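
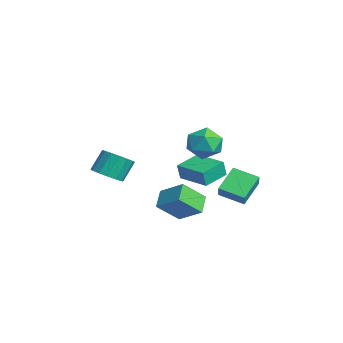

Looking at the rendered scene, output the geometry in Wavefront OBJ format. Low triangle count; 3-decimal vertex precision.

v -3.926 0.822 -2.296
v -3.879 0.606 -1.188
v -4.726 2.376 -1.961
v -4.68 2.16 -0.852
v -1.98 1.8 -2.188
v -1.934 1.584 -1.079
v -2.781 3.354 -1.852
v -2.734 3.138 -0.744
v -1.23 1.425 1.209
v -0.189 2.071 1.404
v -0.811 0.269 2.796
v 0.23 0.915 2.991
v -0.874 1.446 3.185
v -1.133 2.16 2.204
v 0.133 0.18 1.996
v -0.126 0.894 1.015
v 0.654 1.301 1.891
v 0.031 2.084 2.625
v -1.031 0.256 1.575
v -1.654 1.039 2.309
v -0.395 1.999 -2.204
v -1.393 3.26 -1.154
v 0.674 3.235 -2.672
v -0.323 4.496 -1.623
v 0.223 1.784 -1.357
v -0.774 3.045 -0.308
v 1.293 3.02 -1.826
v 0.295 4.281 -0.776
v 0.295 -0.388 -2.226
v 0.367 -1.789 -0.945
v 1.494 0.578 -1.236
v 1.566 -0.823 0.045
v 1.314 -0.957 -2.905
v 1.386 -2.358 -1.624
v 2.513 0.009 -1.915
v 2.585 -1.392 -0.634
v -1.662 -4.379 -0.232
v -1.055 -5.01 0.329
v -1.411 -4.192 1.633
v -2.018 -3.561 1.072
v -0.731 -4.612 0.168
v -1.086 -3.794 1.472
v -0.656 -4.151 -0.101
v -1.011 -3.333 1.204
v -0.851 -3.752 -0.404
v -1.206 -2.934 0.9
v -1.263 -3.52 -0.662
v -1.618 -2.702 0.642
v -1.782 -3.519 -0.804
v -2.137 -2.701 0.5
v -2.269 -3.748 -0.793
v -2.625 -2.93 0.511
v -2.594 -4.146 -0.632
v -2.949 -3.328 0.672
v -2.669 -4.607 -0.364
v -3.024 -3.789 0.941
v -2.474 -5.006 -0.06
v -2.829 -4.188 1.244
v -2.062 -5.238 0.198
v -2.417 -4.42 1.502
v -1.543 -5.239 0.34
v -1.898 -4.421 1.644
f 2 4 1
f 5 2 1
f 1 4 3
f 3 5 1
f 2 8 4
f 6 2 5
f 6 8 2
f 4 8 3
f 7 5 3
f 3 8 7
f 7 6 5
f 8 6 7
f 9 20 14
f 9 14 10
f 9 10 16
f 9 16 19
f 9 19 20
f 10 14 18
f 14 20 13
f 20 19 11
f 19 16 15
f 16 10 17
f 12 18 13
f 12 13 11
f 12 11 15
f 12 15 17
f 12 17 18
f 13 18 14
f 11 13 20
f 15 11 19
f 17 15 16
f 18 17 10
f 22 24 21
f 25 22 21
f 21 24 23
f 23 25 21
f 22 28 24
f 26 22 25
f 26 28 22
f 24 28 23
f 27 25 23
f 23 28 27
f 27 26 25
f 28 26 27
f 30 32 29
f 33 30 29
f 29 32 31
f 31 33 29
f 30 36 32
f 34 30 33
f 34 36 30
f 32 36 31
f 35 33 31
f 31 36 35
f 35 34 33
f 36 34 35
f 38 37 41
f 38 41 39
f 39 41 42
f 39 42 40
f 41 37 43
f 41 43 42
f 42 43 44
f 42 44 40
f 43 37 45
f 43 45 44
f 44 45 46
f 44 46 40
f 45 37 47
f 45 47 46
f 46 47 48
f 46 48 40
f 47 37 49
f 47 49 48
f 48 49 50
f 48 50 40
f 49 37 51
f 49 51 50
f 50 51 52
f 50 52 40
f 51 37 53
f 51 53 52
f 52 53 54
f 52 54 40
f 53 37 55
f 53 55 54
f 54 55 56
f 54 56 40
f 55 37 57
f 55 57 56
f 56 57 58
f 56 58 40
f 57 37 59
f 57 59 58
f 58 59 60
f 58 60 40
f 59 37 61
f 59 61 60
f 60 61 62
f 60 62 40
f 61 37 38
f 61 38 62
f 62 38 39
f 62 39 40



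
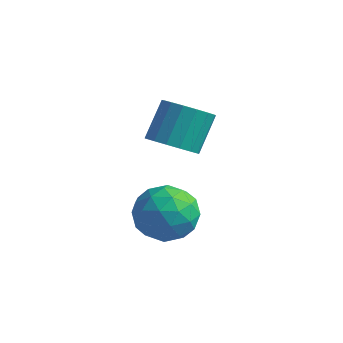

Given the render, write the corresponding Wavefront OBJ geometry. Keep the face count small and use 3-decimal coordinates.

v 1.609 1.716 2.663
v 2.003 1.121 1.82
v 0.037 0.879 2.52
v 0.431 0.284 1.677
v 0.816 0.116 2.699
v 1.787 0.634 2.787
v 0.253 1.366 1.553
v 1.224 1.884 1.641
v 1.165 0.905 1.134
v 1.512 0.132 1.843
v 0.528 1.868 2.497
v 0.875 1.095 3.206
v 1.943 1.493 2.254
v 0.097 0.507 2.086
v 0.322 0.409 2.686
v 0.554 0.059 2.191
v 1.817 1.206 2.822
v 2.048 0.856 2.327
v 1.351 0.265 2.843
v -0.008 1.144 2.013
v 0.223 0.794 1.518
v 1.486 1.941 2.149
v 1.718 1.591 1.654
v 0.689 1.735 1.497
v 1.683 1.015 1.356
v 0.759 0.523 1.272
v 0.654 1.159 1.199
v 1.225 1.464 1.251
v 1.887 0.561 1.772
v 0.964 0.069 1.688
v 1.189 -0.029 2.288
v 1.76 0.275 2.34
v 1.395 0.434 1.369
v 1.076 1.931 2.652
v 0.153 1.439 2.568
v 0.28 1.725 2
v 0.851 2.029 2.052
v 1.281 1.477 3.068
v 0.357 0.985 2.984
v 0.815 0.536 3.089
v 1.386 0.841 3.141
v 0.645 1.566 2.971
v -0.659 3.434 3.222
v 0.005 2.963 3.63
v -0.078 3.936 4.886
v -0.741 4.406 4.478
v 0.217 3.27 3.406
v 0.135 4.243 4.662
v 0.229 3.615 3.14
v 0.147 4.587 4.396
v 0.038 3.918 2.893
v -0.045 4.89 4.148
v -0.313 4.11 2.721
v -0.396 5.083 3.976
v -0.744 4.147 2.664
v -0.826 5.12 3.919
v -1.154 4.021 2.735
v -1.237 4.994 3.99
v -1.452 3.76 2.917
v -1.534 4.733 4.173
v -1.567 3.425 3.17
v -1.65 4.397 4.425
v -1.475 3.091 3.434
v -1.557 4.064 4.69
v -1.195 2.836 3.65
v -1.278 3.809 4.905
v -0.793 2.718 3.768
v -0.875 3.69 5.023
v -0.36 2.764 3.761
v -0.442 3.736 5.016
f 1 38 17
f 38 12 41
f 17 41 6
f 38 41 17
f 1 17 13
f 17 6 18
f 13 18 2
f 17 18 13
f 1 13 22
f 13 2 23
f 22 23 8
f 13 23 22
f 1 22 34
f 22 8 37
f 34 37 11
f 22 37 34
f 1 34 38
f 34 11 42
f 38 42 12
f 34 42 38
f 2 18 29
f 18 6 32
f 29 32 10
f 18 32 29
f 6 41 19
f 41 12 40
f 19 40 5
f 41 40 19
f 12 42 39
f 42 11 35
f 39 35 3
f 42 35 39
f 11 37 36
f 37 8 24
f 36 24 7
f 37 24 36
f 8 23 28
f 23 2 25
f 28 25 9
f 23 25 28
f 4 30 16
f 30 10 31
f 16 31 5
f 30 31 16
f 4 16 14
f 16 5 15
f 14 15 3
f 16 15 14
f 4 14 21
f 14 3 20
f 21 20 7
f 14 20 21
f 4 21 26
f 21 7 27
f 26 27 9
f 21 27 26
f 4 26 30
f 26 9 33
f 30 33 10
f 26 33 30
f 5 31 19
f 31 10 32
f 19 32 6
f 31 32 19
f 3 15 39
f 15 5 40
f 39 40 12
f 15 40 39
f 7 20 36
f 20 3 35
f 36 35 11
f 20 35 36
f 9 27 28
f 27 7 24
f 28 24 8
f 27 24 28
f 10 33 29
f 33 9 25
f 29 25 2
f 33 25 29
f 44 43 47
f 44 47 45
f 45 47 48
f 45 48 46
f 47 43 49
f 47 49 48
f 48 49 50
f 48 50 46
f 49 43 51
f 49 51 50
f 50 51 52
f 50 52 46
f 51 43 53
f 51 53 52
f 52 53 54
f 52 54 46
f 53 43 55
f 53 55 54
f 54 55 56
f 54 56 46
f 55 43 57
f 55 57 56
f 56 57 58
f 56 58 46
f 57 43 59
f 57 59 58
f 58 59 60
f 58 60 46
f 59 43 61
f 59 61 60
f 60 61 62
f 60 62 46
f 61 43 63
f 61 63 62
f 62 63 64
f 62 64 46
f 63 43 65
f 63 65 64
f 64 65 66
f 64 66 46
f 65 43 67
f 65 67 66
f 66 67 68
f 66 68 46
f 67 43 69
f 67 69 68
f 68 69 70
f 68 70 46
f 69 43 44
f 69 44 70
f 70 44 45
f 70 45 46



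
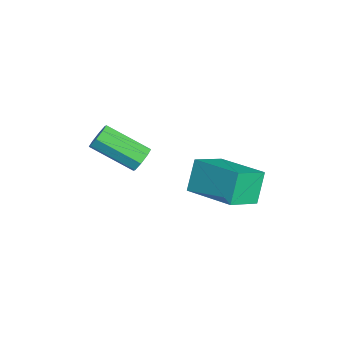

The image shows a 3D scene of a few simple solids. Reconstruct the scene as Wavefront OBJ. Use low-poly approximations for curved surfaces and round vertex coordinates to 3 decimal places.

v -0.273 0.901 -0.81
v 0.263 0.815 -0.554
v -0.451 -0.787 0.405
v -0.987 -0.701 0.15
v -0.009 1.087 -0.303
v -0.724 -0.516 0.656
v -0.436 1.25 -0.349
v -1.151 -0.353 0.61
v -0.767 1.209 -0.665
v -1.482 -0.394 0.294
v -0.809 0.987 -1.065
v -1.523 -0.615 -0.106
v -0.536 0.716 -1.316
v -1.251 -0.887 -0.357
v -0.109 0.553 -1.27
v -0.824 -1.05 -0.311
v 0.222 0.594 -0.954
v -0.493 -1.009 0.005
v 1.072 3.706 0.158
v 1.869 2.626 0.892
v 2.581 5.084 0.548
v 3.378 4.004 1.282
v 1.702 3.356 -1.042
v 2.499 2.276 -0.308
v 3.211 4.734 -0.652
v 4.008 3.654 0.082
f 2 1 5
f 2 5 3
f 3 5 6
f 3 6 4
f 5 1 7
f 5 7 6
f 6 7 8
f 6 8 4
f 7 1 9
f 7 9 8
f 8 9 10
f 8 10 4
f 9 1 11
f 9 11 10
f 10 11 12
f 10 12 4
f 11 1 13
f 11 13 12
f 12 13 14
f 12 14 4
f 13 1 15
f 13 15 14
f 14 15 16
f 14 16 4
f 15 1 17
f 15 17 16
f 16 17 18
f 16 18 4
f 17 1 2
f 17 2 18
f 18 2 3
f 18 3 4
f 20 22 19
f 23 20 19
f 19 22 21
f 21 23 19
f 20 26 22
f 24 20 23
f 24 26 20
f 22 26 21
f 25 23 21
f 21 26 25
f 25 24 23
f 26 24 25



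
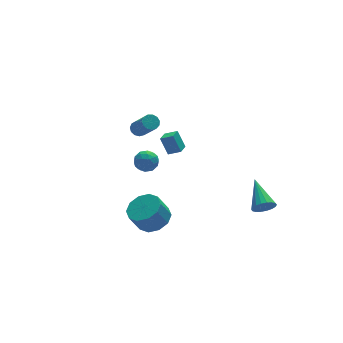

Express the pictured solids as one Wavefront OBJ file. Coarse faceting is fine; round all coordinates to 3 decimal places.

v 0.828 1.277 -2.039
v 0.569 1.824 -0.968
v 0.203 1.715 -2.413
v -0.056 2.261 -1.342
v 1.356 1.879 -2.218
v 1.097 2.425 -1.147
v 0.731 2.316 -2.592
v 0.472 2.863 -1.521
v -0.778 3.139 -3.981
v -0.161 2.665 -3.852
v -1.399 2.595 -3.008
v -0.782 2.121 -2.879
v -0.724 2.894 -2.73
v -0.34 3.229 -3.332
v -1.22 2.031 -3.528
v -0.836 2.366 -4.13
v -0.434 1.98 -3.572
v -0.127 2.513 -3.079
v -1.433 2.747 -3.781
v -1.126 3.28 -3.288
v -0.415 2.949 -4.002
v -1.145 2.311 -2.858
v -1.111 2.764 -2.77
v -0.748 2.486 -2.695
v -0.52 3.281 -3.696
v -0.158 3.003 -3.62
v -0.488 3.137 -2.961
v -1.402 2.257 -3.24
v -1.04 1.979 -3.164
v -0.812 2.774 -4.165
v -0.449 2.496 -4.09
v -1.072 2.123 -3.899
v -0.213 2.268 -3.762
v -0.578 1.949 -3.19
v -0.835 1.896 -3.572
v -0.61 2.093 -3.925
v -0.033 2.582 -3.472
v -0.398 2.262 -2.9
v -0.363 2.716 -2.812
v -0.138 2.914 -3.166
v -0.193 2.179 -3.308
v -1.162 2.998 -3.96
v -1.527 2.678 -3.388
v -1.422 2.346 -3.694
v -1.197 2.544 -4.048
v -0.982 3.311 -3.67
v -1.347 2.992 -3.098
v -0.95 3.167 -2.935
v -0.725 3.364 -3.288
v -1.367 3.081 -3.552
v -2.656 -3.125 -3.269
v -1.736 -2.948 -2.796
v -2.363 -2.938 -1.578
v -3.284 -3.115 -2.051
v -2.002 -2.374 -2.938
v -2.629 -2.363 -1.72
v -2.518 -2.086 -3.207
v -3.145 -2.076 -1.989
v -3.087 -2.196 -3.499
v -3.714 -2.185 -2.281
v -3.492 -2.66 -3.703
v -4.119 -2.65 -2.485
v -3.577 -3.302 -3.742
v -4.204 -3.292 -2.524
v -3.311 -3.877 -3.6
v -3.938 -3.866 -2.382
v -2.795 -4.164 -3.331
v -3.422 -4.154 -2.113
v -2.226 -4.055 -3.039
v -2.853 -4.044 -1.821
v -1.821 -3.59 -2.835
v -2.448 -3.58 -1.617
v -0.591 4.224 -1.744
v -0.047 4.227 -1.828
v 0.194 2.92 -0.32
v -0.349 2.916 -0.236
v -0.106 4.453 -1.623
v 0.136 3.146 -0.115
v -0.318 4.605 -1.457
v -0.076 3.298 0.051
v -0.617 4.637 -1.382
v -0.375 3.33 0.126
v -0.908 4.537 -1.422
v -0.666 3.23 0.086
v -1.098 4.338 -1.564
v -0.856 3.031 -0.056
v -1.127 4.102 -1.763
v -0.885 2.795 -0.255
v -0.986 3.905 -1.956
v -0.744 2.598 -0.449
v -0.719 3.809 -2.082
v -0.478 2.502 -0.574
v -0.412 3.845 -2.101
v -0.17 2.538 -0.593
v -0.161 4.001 -2.006
v 0.08 2.694 -0.498
v 3.361 -4.539 -3.204
v 3.682 -4.855 -2.629
v 3.639 -2.681 -2.336
v 3.931 -4.799 -2.829
v 4.068 -4.692 -3.104
v 4.065 -4.554 -3.398
v 3.922 -4.413 -3.654
v 3.668 -4.298 -3.82
v 3.353 -4.23 -3.865
v 3.04 -4.223 -3.778
v 2.791 -4.28 -3.578
v 2.654 -4.387 -3.304
v 2.658 -4.525 -3.009
v 2.8 -4.666 -2.754
v 3.054 -4.781 -2.587
v 3.369 -4.849 -2.543
f 2 4 1
f 5 2 1
f 1 4 3
f 3 5 1
f 2 8 4
f 6 2 5
f 6 8 2
f 4 8 3
f 7 5 3
f 3 8 7
f 7 6 5
f 8 6 7
f 9 46 25
f 46 20 49
f 25 49 14
f 46 49 25
f 9 25 21
f 25 14 26
f 21 26 10
f 25 26 21
f 9 21 30
f 21 10 31
f 30 31 16
f 21 31 30
f 9 30 42
f 30 16 45
f 42 45 19
f 30 45 42
f 9 42 46
f 42 19 50
f 46 50 20
f 42 50 46
f 10 26 37
f 26 14 40
f 37 40 18
f 26 40 37
f 14 49 27
f 49 20 48
f 27 48 13
f 49 48 27
f 20 50 47
f 50 19 43
f 47 43 11
f 50 43 47
f 19 45 44
f 45 16 32
f 44 32 15
f 45 32 44
f 16 31 36
f 31 10 33
f 36 33 17
f 31 33 36
f 12 38 24
f 38 18 39
f 24 39 13
f 38 39 24
f 12 24 22
f 24 13 23
f 22 23 11
f 24 23 22
f 12 22 29
f 22 11 28
f 29 28 15
f 22 28 29
f 12 29 34
f 29 15 35
f 34 35 17
f 29 35 34
f 12 34 38
f 34 17 41
f 38 41 18
f 34 41 38
f 13 39 27
f 39 18 40
f 27 40 14
f 39 40 27
f 11 23 47
f 23 13 48
f 47 48 20
f 23 48 47
f 15 28 44
f 28 11 43
f 44 43 19
f 28 43 44
f 17 35 36
f 35 15 32
f 36 32 16
f 35 32 36
f 18 41 37
f 41 17 33
f 37 33 10
f 41 33 37
f 52 51 55
f 52 55 53
f 53 55 56
f 53 56 54
f 55 51 57
f 55 57 56
f 56 57 58
f 56 58 54
f 57 51 59
f 57 59 58
f 58 59 60
f 58 60 54
f 59 51 61
f 59 61 60
f 60 61 62
f 60 62 54
f 61 51 63
f 61 63 62
f 62 63 64
f 62 64 54
f 63 51 65
f 63 65 64
f 64 65 66
f 64 66 54
f 65 51 67
f 65 67 66
f 66 67 68
f 66 68 54
f 67 51 69
f 67 69 68
f 68 69 70
f 68 70 54
f 69 51 71
f 69 71 70
f 70 71 72
f 70 72 54
f 71 51 52
f 71 52 72
f 72 52 53
f 72 53 54
f 74 73 77
f 74 77 75
f 75 77 78
f 75 78 76
f 77 73 79
f 77 79 78
f 78 79 80
f 78 80 76
f 79 73 81
f 79 81 80
f 80 81 82
f 80 82 76
f 81 73 83
f 81 83 82
f 82 83 84
f 82 84 76
f 83 73 85
f 83 85 84
f 84 85 86
f 84 86 76
f 85 73 87
f 85 87 86
f 86 87 88
f 86 88 76
f 87 73 89
f 87 89 88
f 88 89 90
f 88 90 76
f 89 73 91
f 89 91 90
f 90 91 92
f 90 92 76
f 91 73 93
f 91 93 92
f 92 93 94
f 92 94 76
f 93 73 95
f 93 95 94
f 94 95 96
f 94 96 76
f 95 73 74
f 95 74 96
f 96 74 75
f 96 75 76
f 98 97 100
f 98 100 99
f 100 97 101
f 100 101 99
f 101 97 102
f 101 102 99
f 102 97 103
f 102 103 99
f 103 97 104
f 103 104 99
f 104 97 105
f 104 105 99
f 105 97 106
f 105 106 99
f 106 97 107
f 106 107 99
f 107 97 108
f 107 108 99
f 108 97 109
f 108 109 99
f 109 97 110
f 109 110 99
f 110 97 111
f 110 111 99
f 111 97 112
f 111 112 99
f 112 97 98
f 112 98 99



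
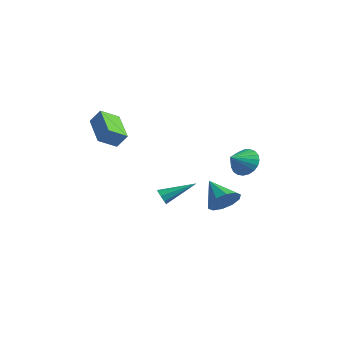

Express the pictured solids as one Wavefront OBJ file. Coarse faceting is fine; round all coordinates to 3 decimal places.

v 1.271 3.782 -2.754
v 1.89 4.078 -1.96
v -0.271 3.978 -1.626
v 1.717 4.61 -2.289
v 1.374 4.826 -2.795
v 0.991 4.642 -3.286
v 0.715 4.13 -3.574
v 0.651 3.485 -3.548
v 0.824 2.953 -3.219
v 1.168 2.737 -2.712
v 1.55 2.921 -2.221
v 1.826 3.433 -1.934
v 3.105 3.647 0.809
v 3.734 4.045 1.446
v 3.175 2.473 1.471
v 3.375 4.122 1.622
v 2.969 4.118 1.658
v 2.586 4.032 1.547
v 2.294 3.879 1.308
v 2.141 3.687 0.983
v 2.155 3.488 0.628
v 2.333 3.316 0.304
v 2.644 3.201 0.067
v 3.036 3.164 -0.041
v 3.439 3.21 -0.002
v 3.784 3.332 0.177
v 4.012 3.508 0.465
v 4.083 3.708 0.813
v 3.984 3.898 1.16
v -1.579 -3.429 4.212
v -1.064 -3.099 5.028
v -1.326 -2.349 3.615
v -0.81 -2.018 4.431
v 0.25 -4.302 3.409
v 0.766 -3.971 4.225
v 0.504 -3.221 2.812
v 1.019 -2.891 3.628
v -0.003 0.272 -1.92
v 0.346 0.308 -2.357
v 0.983 1.948 -1
v -0.008 0.544 -2.409
v -0.358 0.621 -2.175
v -0.5 0.494 -1.791
v -0.351 0.237 -1.482
v 0.003 0 -1.43
v 0.353 -0.077 -1.665
v 0.495 0.05 -2.048
f 2 1 4
f 2 4 3
f 4 1 5
f 4 5 3
f 5 1 6
f 5 6 3
f 6 1 7
f 6 7 3
f 7 1 8
f 7 8 3
f 8 1 9
f 8 9 3
f 9 1 10
f 9 10 3
f 10 1 11
f 10 11 3
f 11 1 12
f 11 12 3
f 12 1 2
f 12 2 3
f 14 13 16
f 14 16 15
f 16 13 17
f 16 17 15
f 17 13 18
f 17 18 15
f 18 13 19
f 18 19 15
f 19 13 20
f 19 20 15
f 20 13 21
f 20 21 15
f 21 13 22
f 21 22 15
f 22 13 23
f 22 23 15
f 23 13 24
f 23 24 15
f 24 13 25
f 24 25 15
f 25 13 26
f 25 26 15
f 26 13 27
f 26 27 15
f 27 13 28
f 27 28 15
f 28 13 29
f 28 29 15
f 29 13 14
f 29 14 15
f 31 33 30
f 34 31 30
f 30 33 32
f 32 34 30
f 31 37 33
f 35 31 34
f 35 37 31
f 33 37 32
f 36 34 32
f 32 37 36
f 36 35 34
f 37 35 36
f 39 38 41
f 39 41 40
f 41 38 42
f 41 42 40
f 42 38 43
f 42 43 40
f 43 38 44
f 43 44 40
f 44 38 45
f 44 45 40
f 45 38 46
f 45 46 40
f 46 38 47
f 46 47 40
f 47 38 39
f 47 39 40



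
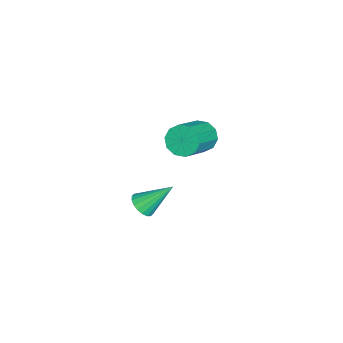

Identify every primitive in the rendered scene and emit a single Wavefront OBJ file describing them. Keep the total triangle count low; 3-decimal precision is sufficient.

v -2.899 3.291 -2.687
v -2.427 3.545 -3.36
v -0.809 3.062 -2.405
v -1.281 2.809 -1.733
v -2.492 3.963 -3.038
v -0.874 3.48 -2.084
v -2.713 4.124 -2.582
v -1.094 3.642 -1.628
v -3.005 3.967 -2.166
v -1.386 3.485 -1.212
v -3.256 3.552 -1.95
v -1.638 3.07 -0.995
v -3.371 3.038 -2.015
v -1.753 2.555 -1.06
v -3.306 2.62 -2.336
v -1.688 2.137 -1.382
v -3.086 2.458 -2.792
v -1.467 1.976 -1.838
v -2.794 2.615 -3.208
v -1.175 2.133 -2.254
v -2.542 3.03 -3.425
v -0.924 2.548 -2.47
v 3.264 2.135 -2.315
v 3.736 1.876 -1.933
v 2.956 3.385 -1.085
v 3.883 2.072 -2.095
v 3.908 2.28 -2.3
v 3.805 2.46 -2.509
v 3.595 2.576 -2.679
v 3.32 2.604 -2.777
v 3.033 2.539 -2.783
v 2.793 2.395 -2.697
v 2.645 2.199 -2.535
v 2.621 1.991 -2.33
v 2.723 1.811 -2.121
v 2.933 1.695 -1.951
v 3.209 1.667 -1.853
v 3.495 1.732 -1.847
f 2 1 5
f 2 5 3
f 3 5 6
f 3 6 4
f 5 1 7
f 5 7 6
f 6 7 8
f 6 8 4
f 7 1 9
f 7 9 8
f 8 9 10
f 8 10 4
f 9 1 11
f 9 11 10
f 10 11 12
f 10 12 4
f 11 1 13
f 11 13 12
f 12 13 14
f 12 14 4
f 13 1 15
f 13 15 14
f 14 15 16
f 14 16 4
f 15 1 17
f 15 17 16
f 16 17 18
f 16 18 4
f 17 1 19
f 17 19 18
f 18 19 20
f 18 20 4
f 19 1 21
f 19 21 20
f 20 21 22
f 20 22 4
f 21 1 2
f 21 2 22
f 22 2 3
f 22 3 4
f 24 23 26
f 24 26 25
f 26 23 27
f 26 27 25
f 27 23 28
f 27 28 25
f 28 23 29
f 28 29 25
f 29 23 30
f 29 30 25
f 30 23 31
f 30 31 25
f 31 23 32
f 31 32 25
f 32 23 33
f 32 33 25
f 33 23 34
f 33 34 25
f 34 23 35
f 34 35 25
f 35 23 36
f 35 36 25
f 36 23 37
f 36 37 25
f 37 23 38
f 37 38 25
f 38 23 24
f 38 24 25



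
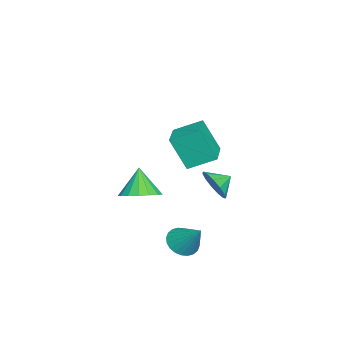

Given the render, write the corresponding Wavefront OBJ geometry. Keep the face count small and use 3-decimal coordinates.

v 1.052 1.147 1.885
v 0.933 0.269 3.645
v 0.813 2.542 2.564
v 0.694 1.664 4.324
v 2.926 1.356 2.116
v 2.807 0.478 3.876
v 2.687 2.751 2.795
v 2.568 1.873 4.555
v -3.395 1.459 -2.221
v -2.685 1.554 -1.467
v -3.965 2.221 -1.779
v -2.523 1.922 -1.893
v -2.638 2.143 -2.424
v -2.993 2.147 -2.89
v -3.476 1.932 -3.143
v -3.933 1.567 -3.104
v -4.219 1.168 -2.784
v -4.243 0.861 -2.286
v -3.998 0.744 -1.767
v -3.561 0.854 -1.392
v -3.072 1.156 -1.28
v 2.629 1.106 -3.014
v 3.376 1.182 -3.509
v 3.391 2.134 -1.706
v 3.192 1.46 -3.62
v 2.922 1.684 -3.639
v 2.608 1.82 -3.562
v 2.296 1.847 -3.402
v 2.035 1.762 -3.183
v 1.865 1.576 -2.938
v 1.811 1.32 -2.705
v 1.881 1.03 -2.519
v 2.065 0.753 -2.408
v 2.335 0.529 -2.389
v 2.65 0.393 -2.466
v 2.961 0.365 -2.626
v 3.222 0.451 -2.845
v 3.392 0.636 -3.09
v 3.446 0.893 -3.323
v 0.609 -1.432 -1.167
v 1.581 -1.294 -0.672
v -0.129 -1.668 0.347
v 1.381 -0.808 -0.694
v 1.004 -0.465 -0.824
v 0.536 -0.343 -1.033
v 0.085 -0.471 -1.273
v -0.246 -0.819 -1.488
v -0.381 -1.308 -1.63
v -0.29 -1.825 -1.665
v 0.008 -2.252 -1.587
v 0.443 -2.492 -1.412
v 0.916 -2.489 -1.181
v 1.319 -2.243 -0.947
v 1.559 -1.812 -0.763
f 2 4 1
f 5 2 1
f 1 4 3
f 3 5 1
f 2 8 4
f 6 2 5
f 6 8 2
f 4 8 3
f 7 5 3
f 3 8 7
f 7 6 5
f 8 6 7
f 10 9 12
f 10 12 11
f 12 9 13
f 12 13 11
f 13 9 14
f 13 14 11
f 14 9 15
f 14 15 11
f 15 9 16
f 15 16 11
f 16 9 17
f 16 17 11
f 17 9 18
f 17 18 11
f 18 9 19
f 18 19 11
f 19 9 20
f 19 20 11
f 20 9 21
f 20 21 11
f 21 9 10
f 21 10 11
f 23 22 25
f 23 25 24
f 25 22 26
f 25 26 24
f 26 22 27
f 26 27 24
f 27 22 28
f 27 28 24
f 28 22 29
f 28 29 24
f 29 22 30
f 29 30 24
f 30 22 31
f 30 31 24
f 31 22 32
f 31 32 24
f 32 22 33
f 32 33 24
f 33 22 34
f 33 34 24
f 34 22 35
f 34 35 24
f 35 22 36
f 35 36 24
f 36 22 37
f 36 37 24
f 37 22 38
f 37 38 24
f 38 22 39
f 38 39 24
f 39 22 23
f 39 23 24
f 41 40 43
f 41 43 42
f 43 40 44
f 43 44 42
f 44 40 45
f 44 45 42
f 45 40 46
f 45 46 42
f 46 40 47
f 46 47 42
f 47 40 48
f 47 48 42
f 48 40 49
f 48 49 42
f 49 40 50
f 49 50 42
f 50 40 51
f 50 51 42
f 51 40 52
f 51 52 42
f 52 40 53
f 52 53 42
f 53 40 54
f 53 54 42
f 54 40 41
f 54 41 42



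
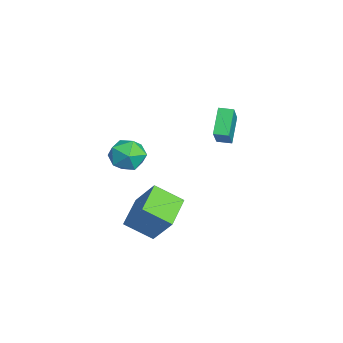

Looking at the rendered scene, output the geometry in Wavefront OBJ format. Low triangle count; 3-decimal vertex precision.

v -4.882 2.191 1.926
v -3.414 1.85 3.374
v -4.667 2.961 1.889
v -3.199 2.62 3.337
v -3.761 1.82 0.703
v -2.293 1.479 2.151
v -3.546 2.59 0.666
v -2.078 2.249 2.114
v 2.809 -2.156 3.933
v 3.188 -2.759 3.174
v 1.672 -3.341 4.306
v 2.051 -3.944 3.547
v 2.619 -3.763 4.401
v 3.322 -3.03 4.17
v 1.538 -3.07 3.31
v 2.241 -2.337 3.079
v 2.403 -3.324 2.789
v 3.071 -3.752 3.463
v 1.789 -2.348 4.017
v 2.457 -2.776 4.691
v 1.116 -1.769 -3.106
v 0.813 -3.204 -2.151
v -0.645 -1.04 -2.571
v -0.949 -2.475 -1.616
v 1.949 -0.905 -1.544
v 1.645 -2.34 -0.589
v 0.187 -0.176 -1.009
v -0.116 -1.611 -0.054
f 2 4 1
f 5 2 1
f 1 4 3
f 3 5 1
f 2 8 4
f 6 2 5
f 6 8 2
f 4 8 3
f 7 5 3
f 3 8 7
f 7 6 5
f 8 6 7
f 9 20 14
f 9 14 10
f 9 10 16
f 9 16 19
f 9 19 20
f 10 14 18
f 14 20 13
f 20 19 11
f 19 16 15
f 16 10 17
f 12 18 13
f 12 13 11
f 12 11 15
f 12 15 17
f 12 17 18
f 13 18 14
f 11 13 20
f 15 11 19
f 17 15 16
f 18 17 10
f 22 24 21
f 25 22 21
f 21 24 23
f 23 25 21
f 22 28 24
f 26 22 25
f 26 28 22
f 24 28 23
f 27 25 23
f 23 28 27
f 27 26 25
f 28 26 27



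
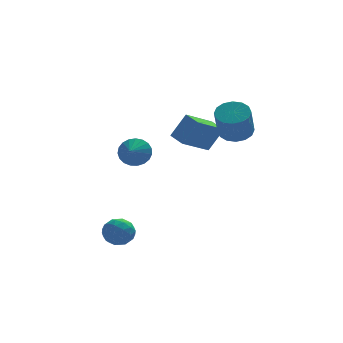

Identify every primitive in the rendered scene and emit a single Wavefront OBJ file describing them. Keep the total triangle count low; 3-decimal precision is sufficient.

v -1.008 1.678 0.809
v -0.327 1.667 1.382
v -1.412 0.742 1.271
v -0.579 1.866 1.566
v -0.905 2.033 1.619
v -1.249 2.139 1.532
v -1.551 2.165 1.32
v -1.759 2.106 1.02
v -1.838 1.974 0.683
v -1.773 1.791 0.368
v -1.576 1.588 0.13
v -1.28 1.401 0.008
v -0.938 1.262 0.026
v -0.607 1.195 0.178
v -0.346 1.211 0.44
v -0.2 1.308 0.766
v -0.193 1.47 1.099
v 1.501 2.236 1.021
v 2.312 2.278 2.423
v 1.065 3.221 1.244
v 1.875 3.263 2.646
v 3.025 3.117 0.114
v 3.835 3.159 1.516
v 2.588 4.102 0.337
v 3.399 4.144 1.739
v -2.524 -0.204 -3.178
v -1.929 -0.19 -3.845
v -2.531 -1.65 -3.215
v -1.936 -1.636 -3.882
v -1.692 -1.381 -3.06
v -1.689 -0.488 -3.038
v -2.771 -1.352 -4.022
v -2.768 -0.459 -4
v -2.082 -0.899 -4.367
v -1.415 -0.917 -3.772
v -3.045 -0.923 -3.288
v -2.378 -0.941 -2.693
v -2.226 -0.07 -3.508
v -2.234 -1.77 -3.552
v -2.091 -1.62 -3.069
v -1.741 -1.612 -3.461
v -2.085 -0.245 -3.034
v -1.735 -0.237 -3.426
v -1.596 -0.937 -2.964
v -2.725 -1.603 -3.634
v -2.375 -1.595 -4.026
v -2.719 -0.228 -3.599
v -2.369 -0.22 -3.991
v -2.864 -0.903 -4.096
v -1.966 -0.479 -4.207
v -1.97 -1.329 -4.229
v -2.461 -1.162 -4.311
v -2.459 -0.637 -4.298
v -1.574 -0.489 -3.857
v -1.578 -1.339 -3.879
v -1.435 -1.19 -3.396
v -1.433 -0.664 -3.383
v -1.664 -0.906 -4.164
v -2.882 -0.501 -3.181
v -2.886 -1.351 -3.203
v -3.027 -1.176 -3.677
v -3.025 -0.65 -3.664
v -2.49 -0.511 -2.831
v -2.494 -1.361 -2.853
v -2.001 -1.203 -2.762
v -1.999 -0.678 -2.749
v -2.796 -0.934 -2.896
v 4.145 1.656 1.976
v 4.838 1.059 1.809
v 4.468 0.186 3.398
v 3.775 0.784 3.564
v 5.041 1.42 2.055
v 4.671 0.547 3.643
v 5.004 1.845 2.279
v 4.634 0.972 3.868
v 4.736 2.218 2.422
v 4.366 1.345 4.011
v 4.311 2.442 2.446
v 3.94 1.569 4.034
v 3.84 2.455 2.343
v 3.47 1.582 3.932
v 3.452 2.254 2.142
v 3.082 1.381 3.731
v 3.249 1.893 1.897
v 2.879 1.02 3.485
v 3.286 1.468 1.672
v 2.916 0.595 3.261
v 3.554 1.095 1.529
v 3.184 0.222 3.118
v 3.98 0.871 1.506
v 3.609 -0.002 3.094
v 4.45 0.858 1.608
v 4.08 -0.015 3.197
f 2 1 4
f 2 4 3
f 4 1 5
f 4 5 3
f 5 1 6
f 5 6 3
f 6 1 7
f 6 7 3
f 7 1 8
f 7 8 3
f 8 1 9
f 8 9 3
f 9 1 10
f 9 10 3
f 10 1 11
f 10 11 3
f 11 1 12
f 11 12 3
f 12 1 13
f 12 13 3
f 13 1 14
f 13 14 3
f 14 1 15
f 14 15 3
f 15 1 16
f 15 16 3
f 16 1 17
f 16 17 3
f 17 1 2
f 17 2 3
f 19 21 18
f 22 19 18
f 18 21 20
f 20 22 18
f 19 25 21
f 23 19 22
f 23 25 19
f 21 25 20
f 24 22 20
f 20 25 24
f 24 23 22
f 25 23 24
f 26 63 42
f 63 37 66
f 42 66 31
f 63 66 42
f 26 42 38
f 42 31 43
f 38 43 27
f 42 43 38
f 26 38 47
f 38 27 48
f 47 48 33
f 38 48 47
f 26 47 59
f 47 33 62
f 59 62 36
f 47 62 59
f 26 59 63
f 59 36 67
f 63 67 37
f 59 67 63
f 27 43 54
f 43 31 57
f 54 57 35
f 43 57 54
f 31 66 44
f 66 37 65
f 44 65 30
f 66 65 44
f 37 67 64
f 67 36 60
f 64 60 28
f 67 60 64
f 36 62 61
f 62 33 49
f 61 49 32
f 62 49 61
f 33 48 53
f 48 27 50
f 53 50 34
f 48 50 53
f 29 55 41
f 55 35 56
f 41 56 30
f 55 56 41
f 29 41 39
f 41 30 40
f 39 40 28
f 41 40 39
f 29 39 46
f 39 28 45
f 46 45 32
f 39 45 46
f 29 46 51
f 46 32 52
f 51 52 34
f 46 52 51
f 29 51 55
f 51 34 58
f 55 58 35
f 51 58 55
f 30 56 44
f 56 35 57
f 44 57 31
f 56 57 44
f 28 40 64
f 40 30 65
f 64 65 37
f 40 65 64
f 32 45 61
f 45 28 60
f 61 60 36
f 45 60 61
f 34 52 53
f 52 32 49
f 53 49 33
f 52 49 53
f 35 58 54
f 58 34 50
f 54 50 27
f 58 50 54
f 69 68 72
f 69 72 70
f 70 72 73
f 70 73 71
f 72 68 74
f 72 74 73
f 73 74 75
f 73 75 71
f 74 68 76
f 74 76 75
f 75 76 77
f 75 77 71
f 76 68 78
f 76 78 77
f 77 78 79
f 77 79 71
f 78 68 80
f 78 80 79
f 79 80 81
f 79 81 71
f 80 68 82
f 80 82 81
f 81 82 83
f 81 83 71
f 82 68 84
f 82 84 83
f 83 84 85
f 83 85 71
f 84 68 86
f 84 86 85
f 85 86 87
f 85 87 71
f 86 68 88
f 86 88 87
f 87 88 89
f 87 89 71
f 88 68 90
f 88 90 89
f 89 90 91
f 89 91 71
f 90 68 92
f 90 92 91
f 91 92 93
f 91 93 71
f 92 68 69
f 92 69 93
f 93 69 70
f 93 70 71



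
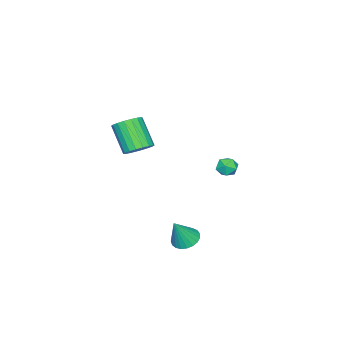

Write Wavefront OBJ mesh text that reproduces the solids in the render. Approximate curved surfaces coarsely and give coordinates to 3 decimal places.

v 1.256 0.73 -3.91
v 2.009 0.563 -4.313
v 2.064 0.47 -2.29
v 2.027 0.921 -4.265
v 1.912 1.246 -4.155
v 1.683 1.482 -4.003
v 1.381 1.588 -3.835
v 1.056 1.545 -3.68
v 0.767 1.361 -3.565
v 0.562 1.069 -3.51
v 0.476 0.717 -3.524
v 0.526 0.368 -3.604
v 0.702 0.082 -3.738
v 0.973 -0.093 -3.901
v 1.293 -0.125 -4.066
v 1.607 -0.01 -4.204
v 1.86 0.234 -4.292
v -3.407 1.256 -0.547
v -2.945 0.843 -0.963
v -4.075 0.277 -0.317
v -3.613 -0.136 -0.733
v -3.38 0.143 -0.081
v -2.967 0.748 -0.223
v -4.053 0.372 -1.057
v -3.64 0.977 -1.199
v -3.344 0.297 -1.278
v -2.928 0.155 -0.675
v -4.092 0.965 -0.605
v -3.676 0.823 -0.002
v 2.112 -1.746 2.951
v 2.747 -2.349 2.744
v 2.143 -3.518 4.303
v 1.508 -2.914 4.509
v 2.936 -2.105 3
v 2.331 -3.274 4.559
v 2.961 -1.79 3.246
v 2.356 -2.959 4.805
v 2.818 -1.466 3.434
v 2.214 -2.635 4.993
v 2.536 -1.198 3.525
v 1.931 -2.366 5.084
v 2.169 -1.038 3.503
v 1.565 -2.206 5.062
v 1.792 -1.018 3.372
v 1.187 -2.186 4.931
v 1.477 -1.142 3.157
v 0.873 -2.311 4.716
v 1.289 -1.386 2.901
v 0.684 -2.555 4.46
v 1.264 -1.701 2.655
v 0.659 -2.87 4.214
v 1.406 -2.025 2.467
v 0.802 -3.194 4.026
v 1.689 -2.294 2.376
v 1.084 -3.462 3.935
v 2.055 -2.454 2.398
v 1.451 -3.622 3.957
v 2.433 -2.474 2.529
v 1.828 -3.642 4.088
f 2 1 4
f 2 4 3
f 4 1 5
f 4 5 3
f 5 1 6
f 5 6 3
f 6 1 7
f 6 7 3
f 7 1 8
f 7 8 3
f 8 1 9
f 8 9 3
f 9 1 10
f 9 10 3
f 10 1 11
f 10 11 3
f 11 1 12
f 11 12 3
f 12 1 13
f 12 13 3
f 13 1 14
f 13 14 3
f 14 1 15
f 14 15 3
f 15 1 16
f 15 16 3
f 16 1 17
f 16 17 3
f 17 1 2
f 17 2 3
f 18 29 23
f 18 23 19
f 18 19 25
f 18 25 28
f 18 28 29
f 19 23 27
f 23 29 22
f 29 28 20
f 28 25 24
f 25 19 26
f 21 27 22
f 21 22 20
f 21 20 24
f 21 24 26
f 21 26 27
f 22 27 23
f 20 22 29
f 24 20 28
f 26 24 25
f 27 26 19
f 31 30 34
f 31 34 32
f 32 34 35
f 32 35 33
f 34 30 36
f 34 36 35
f 35 36 37
f 35 37 33
f 36 30 38
f 36 38 37
f 37 38 39
f 37 39 33
f 38 30 40
f 38 40 39
f 39 40 41
f 39 41 33
f 40 30 42
f 40 42 41
f 41 42 43
f 41 43 33
f 42 30 44
f 42 44 43
f 43 44 45
f 43 45 33
f 44 30 46
f 44 46 45
f 45 46 47
f 45 47 33
f 46 30 48
f 46 48 47
f 47 48 49
f 47 49 33
f 48 30 50
f 48 50 49
f 49 50 51
f 49 51 33
f 50 30 52
f 50 52 51
f 51 52 53
f 51 53 33
f 52 30 54
f 52 54 53
f 53 54 55
f 53 55 33
f 54 30 56
f 54 56 55
f 55 56 57
f 55 57 33
f 56 30 58
f 56 58 57
f 57 58 59
f 57 59 33
f 58 30 31
f 58 31 59
f 59 31 32
f 59 32 33



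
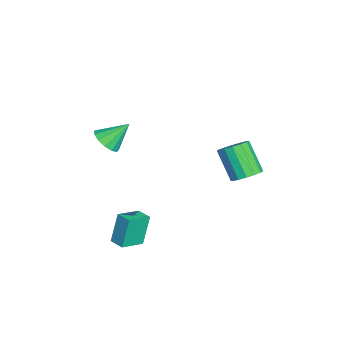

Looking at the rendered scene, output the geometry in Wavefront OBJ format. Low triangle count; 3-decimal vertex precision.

v 3.646 3.465 2.27
v 4.403 3.412 2.773
v 3.291 2.683 4.372
v 2.534 2.735 3.87
v 4.234 3.845 2.852
v 3.121 3.115 4.451
v 3.907 4.175 2.776
v 2.795 3.446 4.375
v 3.51 4.315 2.564
v 2.398 3.586 4.163
v 3.15 4.227 2.273
v 2.038 3.498 3.872
v 2.923 3.935 1.982
v 1.81 3.206 3.581
v 2.889 3.517 1.768
v 1.777 2.788 3.367
v 3.059 3.085 1.689
v 1.946 2.355 3.288
v 3.385 2.754 1.765
v 2.273 2.025 3.364
v 3.782 2.614 1.977
v 2.67 1.885 3.576
v 4.142 2.702 2.268
v 3.03 1.973 3.867
v 4.37 2.994 2.559
v 3.257 2.265 4.158
v 3.77 -3.794 -3.081
v 3.253 -3.407 -1.252
v 2.845 -2.694 -3.576
v 2.327 -2.307 -1.746
v 4.473 -3.173 -3.014
v 3.955 -2.786 -1.184
v 3.547 -2.073 -3.508
v 3.03 -1.686 -1.679
v -2.658 -4.199 0.249
v -1.985 -4.621 0.824
v -2.922 -2.901 1.511
v -1.714 -4.258 0.508
v -1.743 -3.877 0.109
v -2.062 -3.598 -0.245
v -2.57 -3.51 -0.442
v -3.106 -3.641 -0.42
v -3.5 -3.949 -0.185
v -3.626 -4.337 0.187
v -3.445 -4.681 0.579
v -3.014 -4.872 0.866
v -2.47 -4.85 0.958
f 2 1 5
f 2 5 3
f 3 5 6
f 3 6 4
f 5 1 7
f 5 7 6
f 6 7 8
f 6 8 4
f 7 1 9
f 7 9 8
f 8 9 10
f 8 10 4
f 9 1 11
f 9 11 10
f 10 11 12
f 10 12 4
f 11 1 13
f 11 13 12
f 12 13 14
f 12 14 4
f 13 1 15
f 13 15 14
f 14 15 16
f 14 16 4
f 15 1 17
f 15 17 16
f 16 17 18
f 16 18 4
f 17 1 19
f 17 19 18
f 18 19 20
f 18 20 4
f 19 1 21
f 19 21 20
f 20 21 22
f 20 22 4
f 21 1 23
f 21 23 22
f 22 23 24
f 22 24 4
f 23 1 25
f 23 25 24
f 24 25 26
f 24 26 4
f 25 1 2
f 25 2 26
f 26 2 3
f 26 3 4
f 28 30 27
f 31 28 27
f 27 30 29
f 29 31 27
f 28 34 30
f 32 28 31
f 32 34 28
f 30 34 29
f 33 31 29
f 29 34 33
f 33 32 31
f 34 32 33
f 36 35 38
f 36 38 37
f 38 35 39
f 38 39 37
f 39 35 40
f 39 40 37
f 40 35 41
f 40 41 37
f 41 35 42
f 41 42 37
f 42 35 43
f 42 43 37
f 43 35 44
f 43 44 37
f 44 35 45
f 44 45 37
f 45 35 46
f 45 46 37
f 46 35 47
f 46 47 37
f 47 35 36
f 47 36 37



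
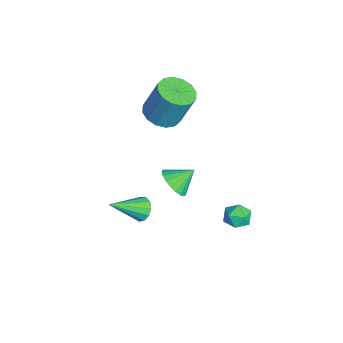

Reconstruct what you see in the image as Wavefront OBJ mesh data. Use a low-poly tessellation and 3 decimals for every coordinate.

v -0.59 -1.918 -1.882
v -0.113 -2.092 -2.319
v -0.13 -3.482 -0.758
v 0.052 -1.863 -2.068
v 0.012 -1.652 -1.758
v -0.218 -1.525 -1.487
v -0.566 -1.523 -1.342
v -0.922 -1.646 -1.368
v -1.173 -1.856 -1.557
v -1.238 -2.085 -1.85
v -1.097 -2.262 -2.153
v -0.796 -2.329 -2.369
v -0.429 -2.266 -2.432
v 2.169 -0.813 3.037
v 2.813 -1.05 3.487
v 2.031 0.113 3.723
v 2.96 -0.853 3.25
v 2.97 -0.649 2.977
v 2.842 -0.473 2.714
v 2.598 -0.356 2.508
v 2.279 -0.318 2.392
v 1.941 -0.366 2.388
v 1.643 -0.491 2.497
v 1.436 -0.671 2.698
v 1.355 -0.876 2.959
v 1.415 -1.07 3.233
v 1.606 -1.219 3.473
v 1.894 -1.299 3.638
v 2.229 -1.294 3.698
v 2.554 -1.206 3.645
v -2.933 -0.658 2.958
v -2.355 -1.398 3.155
v -2.109 -0.723 4.978
v -2.687 0.018 4.782
v -2.054 -1.042 2.982
v -1.808 -0.367 4.806
v -1.988 -0.583 2.803
v -1.743 0.092 4.627
v -2.176 -0.144 2.666
v -1.93 0.531 4.49
v -2.567 0.157 2.607
v -2.321 0.833 4.431
v -3.055 0.241 2.642
v -2.81 0.916 4.466
v -3.511 0.083 2.762
v -3.265 0.758 4.585
v -3.812 -0.273 2.934
v -3.566 0.402 4.758
v -3.877 -0.732 3.113
v -3.632 -0.057 4.937
v -3.69 -1.171 3.25
v -3.444 -0.496 5.074
v -3.299 -1.473 3.309
v -3.053 -0.797 5.133
v -2.81 -1.556 3.274
v -2.565 -0.881 5.098
v 0.893 2.344 -0.539
v 1.454 2.797 -0.458
v 1.626 1.503 -0.902
v 2.187 1.956 -0.821
v 1.833 1.708 -0.238
v 1.38 2.229 -0.013
v 1.7 2.071 -1.347
v 1.247 2.592 -1.122
v 1.952 2.629 -0.957
v 2.035 2.405 -0.272
v 1.045 1.895 -1.088
v 1.128 1.671 -0.403
f 2 1 4
f 2 4 3
f 4 1 5
f 4 5 3
f 5 1 6
f 5 6 3
f 6 1 7
f 6 7 3
f 7 1 8
f 7 8 3
f 8 1 9
f 8 9 3
f 9 1 10
f 9 10 3
f 10 1 11
f 10 11 3
f 11 1 12
f 11 12 3
f 12 1 13
f 12 13 3
f 13 1 2
f 13 2 3
f 15 14 17
f 15 17 16
f 17 14 18
f 17 18 16
f 18 14 19
f 18 19 16
f 19 14 20
f 19 20 16
f 20 14 21
f 20 21 16
f 21 14 22
f 21 22 16
f 22 14 23
f 22 23 16
f 23 14 24
f 23 24 16
f 24 14 25
f 24 25 16
f 25 14 26
f 25 26 16
f 26 14 27
f 26 27 16
f 27 14 28
f 27 28 16
f 28 14 29
f 28 29 16
f 29 14 30
f 29 30 16
f 30 14 15
f 30 15 16
f 32 31 35
f 32 35 33
f 33 35 36
f 33 36 34
f 35 31 37
f 35 37 36
f 36 37 38
f 36 38 34
f 37 31 39
f 37 39 38
f 38 39 40
f 38 40 34
f 39 31 41
f 39 41 40
f 40 41 42
f 40 42 34
f 41 31 43
f 41 43 42
f 42 43 44
f 42 44 34
f 43 31 45
f 43 45 44
f 44 45 46
f 44 46 34
f 45 31 47
f 45 47 46
f 46 47 48
f 46 48 34
f 47 31 49
f 47 49 48
f 48 49 50
f 48 50 34
f 49 31 51
f 49 51 50
f 50 51 52
f 50 52 34
f 51 31 53
f 51 53 52
f 52 53 54
f 52 54 34
f 53 31 55
f 53 55 54
f 54 55 56
f 54 56 34
f 55 31 32
f 55 32 56
f 56 32 33
f 56 33 34
f 57 68 62
f 57 62 58
f 57 58 64
f 57 64 67
f 57 67 68
f 58 62 66
f 62 68 61
f 68 67 59
f 67 64 63
f 64 58 65
f 60 66 61
f 60 61 59
f 60 59 63
f 60 63 65
f 60 65 66
f 61 66 62
f 59 61 68
f 63 59 67
f 65 63 64
f 66 65 58



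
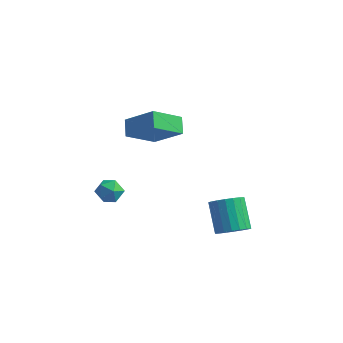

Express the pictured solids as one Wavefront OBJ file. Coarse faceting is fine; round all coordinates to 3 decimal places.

v -1.98 2.177 -4.012
v -1.652 2.129 -3.438
v -2.808 1.651 -3.582
v -2.48 1.603 -3.008
v -2.698 2.192 -3.216
v -2.186 2.518 -3.482
v -2.274 1.262 -3.538
v -1.762 1.588 -3.804
v -1.833 1.563 -3.146
v -2.096 2.138 -2.947
v -2.364 1.642 -4.073
v -2.627 2.217 -3.874
v -1.222 1.566 0.53
v -1.592 2.145 1.012
v -0.564 2.709 -0.34
v -0.934 3.289 0.143
v 0.074 1.571 1.517
v -0.296 2.151 2
v 0.732 2.715 0.648
v 0.362 3.294 1.13
v 3.204 2.391 -4.199
v 3.812 2.366 -3.778
v 3.084 3.144 -2.68
v 2.476 3.169 -3.101
v 3.852 2.644 -3.949
v 3.125 3.423 -2.851
v 3.765 2.873 -4.169
v 3.037 3.651 -3.071
v 3.565 3.006 -4.395
v 2.838 3.784 -3.298
v 3.295 3.017 -4.583
v 2.567 3.795 -3.485
v 3.006 2.904 -4.694
v 2.278 3.683 -3.596
v 2.757 2.689 -4.707
v 2.029 3.468 -3.61
v 2.596 2.416 -4.62
v 1.868 3.194 -3.522
v 2.555 2.137 -4.449
v 1.828 2.916 -3.351
v 2.643 1.909 -4.229
v 1.915 2.687 -3.131
v 2.842 1.776 -4.002
v 2.115 2.554 -2.905
v 3.113 1.765 -3.815
v 2.385 2.543 -2.717
v 3.402 1.877 -3.704
v 2.674 2.656 -2.606
v 3.651 2.092 -3.69
v 2.923 2.871 -2.593
f 1 12 6
f 1 6 2
f 1 2 8
f 1 8 11
f 1 11 12
f 2 6 10
f 6 12 5
f 12 11 3
f 11 8 7
f 8 2 9
f 4 10 5
f 4 5 3
f 4 3 7
f 4 7 9
f 4 9 10
f 5 10 6
f 3 5 12
f 7 3 11
f 9 7 8
f 10 9 2
f 14 16 13
f 17 14 13
f 13 16 15
f 15 17 13
f 14 20 16
f 18 14 17
f 18 20 14
f 16 20 15
f 19 17 15
f 15 20 19
f 19 18 17
f 20 18 19
f 22 21 25
f 22 25 23
f 23 25 26
f 23 26 24
f 25 21 27
f 25 27 26
f 26 27 28
f 26 28 24
f 27 21 29
f 27 29 28
f 28 29 30
f 28 30 24
f 29 21 31
f 29 31 30
f 30 31 32
f 30 32 24
f 31 21 33
f 31 33 32
f 32 33 34
f 32 34 24
f 33 21 35
f 33 35 34
f 34 35 36
f 34 36 24
f 35 21 37
f 35 37 36
f 36 37 38
f 36 38 24
f 37 21 39
f 37 39 38
f 38 39 40
f 38 40 24
f 39 21 41
f 39 41 40
f 40 41 42
f 40 42 24
f 41 21 43
f 41 43 42
f 42 43 44
f 42 44 24
f 43 21 45
f 43 45 44
f 44 45 46
f 44 46 24
f 45 21 47
f 45 47 46
f 46 47 48
f 46 48 24
f 47 21 49
f 47 49 48
f 48 49 50
f 48 50 24
f 49 21 22
f 49 22 50
f 50 22 23
f 50 23 24



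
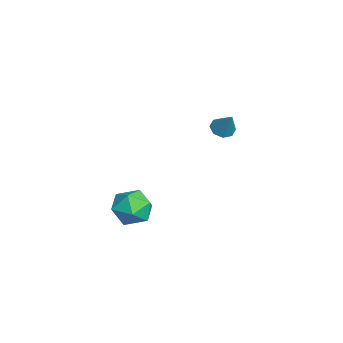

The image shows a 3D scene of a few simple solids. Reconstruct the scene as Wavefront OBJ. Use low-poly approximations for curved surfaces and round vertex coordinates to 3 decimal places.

v -2.633 1.398 -0.6
v -2.101 1.339 -0.932
v -1.887 1.722 0.54
v -2.277 1.788 -0.944
v -2.662 2.008 -0.754
v -3.03 1.872 -0.474
v -3.166 1.457 -0.268
v -2.99 1.009 -0.255
v -2.605 0.788 -0.445
v -2.237 0.925 -0.725
v 2.879 -2.36 -2.001
v 3.639 -2.509 -1.306
v 2.861 -4.011 -2.334
v 3.621 -4.16 -1.639
v 2.67 -3.886 -1.319
v 2.681 -2.866 -1.113
v 3.819 -3.654 -2.527
v 3.83 -2.634 -2.321
v 4.221 -3.309 -1.631
v 3.51 -3.452 -0.884
v 2.99 -3.068 -2.756
v 2.279 -3.211 -2.009
f 2 1 4
f 2 4 3
f 4 1 5
f 4 5 3
f 5 1 6
f 5 6 3
f 6 1 7
f 6 7 3
f 7 1 8
f 7 8 3
f 8 1 9
f 8 9 3
f 9 1 10
f 9 10 3
f 10 1 2
f 10 2 3
f 11 22 16
f 11 16 12
f 11 12 18
f 11 18 21
f 11 21 22
f 12 16 20
f 16 22 15
f 22 21 13
f 21 18 17
f 18 12 19
f 14 20 15
f 14 15 13
f 14 13 17
f 14 17 19
f 14 19 20
f 15 20 16
f 13 15 22
f 17 13 21
f 19 17 18
f 20 19 12



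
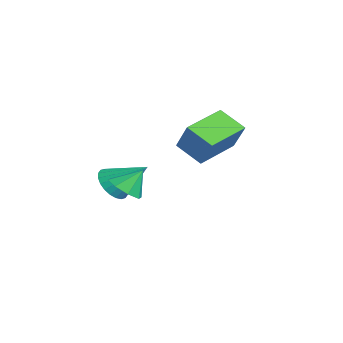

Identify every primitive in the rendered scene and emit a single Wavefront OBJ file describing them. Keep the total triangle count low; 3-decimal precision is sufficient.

v 0.914 -3.437 0.891
v 1.422 -3.921 1.254
v 0.946 -2.743 1.769
v 1.7 -3.505 0.915
v 1.518 -3.049 0.562
v 0.981 -2.821 0.401
v 0.405 -2.954 0.528
v 0.127 -3.37 0.867
v 0.309 -3.825 1.221
v 0.846 -4.053 1.381
v -3.257 -2.929 -0.52
v -2.482 -3.235 -0.77
v -2.423 -1.731 0.6
v -2.532 -2.988 -0.997
v -2.692 -2.732 -1.152
v -2.938 -2.506 -1.21
v -3.233 -2.344 -1.164
v -3.532 -2.271 -1.019
v -3.788 -2.299 -0.799
v -3.964 -2.422 -0.536
v -4.032 -2.623 -0.271
v -3.982 -2.87 -0.043
v -3.822 -3.126 0.111
v -3.576 -3.352 0.17
v -3.281 -3.514 0.123
v -2.982 -3.587 -0.021
v -2.726 -3.559 -0.242
v -2.55 -3.436 -0.505
v -2.844 0.552 0.403
v -3.746 -0.215 1.151
v -3.894 2.229 0.858
v -4.795 1.462 1.605
v -1.965 0.758 1.675
v -2.866 -0.009 2.422
v -3.014 2.435 2.129
v -3.916 1.668 2.877
f 2 1 4
f 2 4 3
f 4 1 5
f 4 5 3
f 5 1 6
f 5 6 3
f 6 1 7
f 6 7 3
f 7 1 8
f 7 8 3
f 8 1 9
f 8 9 3
f 9 1 10
f 9 10 3
f 10 1 2
f 10 2 3
f 12 11 14
f 12 14 13
f 14 11 15
f 14 15 13
f 15 11 16
f 15 16 13
f 16 11 17
f 16 17 13
f 17 11 18
f 17 18 13
f 18 11 19
f 18 19 13
f 19 11 20
f 19 20 13
f 20 11 21
f 20 21 13
f 21 11 22
f 21 22 13
f 22 11 23
f 22 23 13
f 23 11 24
f 23 24 13
f 24 11 25
f 24 25 13
f 25 11 26
f 25 26 13
f 26 11 27
f 26 27 13
f 27 11 28
f 27 28 13
f 28 11 12
f 28 12 13
f 30 32 29
f 33 30 29
f 29 32 31
f 31 33 29
f 30 36 32
f 34 30 33
f 34 36 30
f 32 36 31
f 35 33 31
f 31 36 35
f 35 34 33
f 36 34 35



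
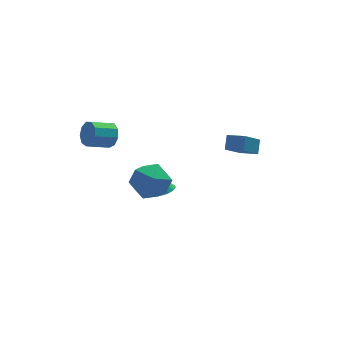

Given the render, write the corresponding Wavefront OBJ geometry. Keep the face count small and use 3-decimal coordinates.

v -2.941 -3.041 1.176
v -1.882 -2.759 0.594
v -1.958 -4.361 2.326
v -0.899 -4.079 1.744
v -1.438 -3.246 2.49
v -2.045 -2.431 1.779
v -1.795 -4.689 1.141
v -2.402 -3.874 0.43
v -1.174 -3.778 0.572
v -0.953 -2.886 1.406
v -2.887 -4.234 1.514
v -2.666 -3.342 2.348
v -0.021 1.002 -3.474
v 0.627 1.105 -3.297
v -0.359 1.358 -2.446
v 0.536 1.39 -3.426
v 0.316 1.585 -3.565
v 0.02 1.647 -3.684
v -0.286 1.562 -3.755
v -0.531 1.348 -3.762
v -0.659 1.054 -3.702
v -0.641 0.749 -3.591
v -0.481 0.502 -3.453
v -0.215 0.369 -3.319
v 0.095 0.381 -3.222
v 0.379 0.536 -3.182
v 0.571 0.797 -3.209
v -2.397 3.47 -0.214
v -2.051 3.147 0.468
v -3.377 2.927 1.036
v -3.723 3.25 0.354
v -2.117 3.708 0.53
v -3.444 3.487 1.099
v -2.314 4.157 0.245
v -3.641 3.936 0.813
v -2.55 4.285 -0.256
v -3.877 4.064 0.313
v -2.714 4.032 -0.737
v -4.041 3.811 -0.168
v -2.73 3.516 -0.973
v -4.056 3.295 -0.405
v -2.589 2.979 -0.855
v -3.916 2.758 -0.286
v -2.359 2.671 -0.436
v -3.686 2.451 0.132
v -2.146 2.738 0.086
v -3.473 2.517 0.654
v 3.645 -0.954 0.487
v 2.559 -1.798 1.663
v 3.916 -0.369 1.157
v 2.831 -1.214 2.334
v 4.449 -1.626 0.746
v 3.364 -2.471 1.923
v 4.721 -1.042 1.417
v 3.635 -1.886 2.593
f 1 12 6
f 1 6 2
f 1 2 8
f 1 8 11
f 1 11 12
f 2 6 10
f 6 12 5
f 12 11 3
f 11 8 7
f 8 2 9
f 4 10 5
f 4 5 3
f 4 3 7
f 4 7 9
f 4 9 10
f 5 10 6
f 3 5 12
f 7 3 11
f 9 7 8
f 10 9 2
f 14 13 16
f 14 16 15
f 16 13 17
f 16 17 15
f 17 13 18
f 17 18 15
f 18 13 19
f 18 19 15
f 19 13 20
f 19 20 15
f 20 13 21
f 20 21 15
f 21 13 22
f 21 22 15
f 22 13 23
f 22 23 15
f 23 13 24
f 23 24 15
f 24 13 25
f 24 25 15
f 25 13 26
f 25 26 15
f 26 13 27
f 26 27 15
f 27 13 14
f 27 14 15
f 29 28 32
f 29 32 30
f 30 32 33
f 30 33 31
f 32 28 34
f 32 34 33
f 33 34 35
f 33 35 31
f 34 28 36
f 34 36 35
f 35 36 37
f 35 37 31
f 36 28 38
f 36 38 37
f 37 38 39
f 37 39 31
f 38 28 40
f 38 40 39
f 39 40 41
f 39 41 31
f 40 28 42
f 40 42 41
f 41 42 43
f 41 43 31
f 42 28 44
f 42 44 43
f 43 44 45
f 43 45 31
f 44 28 46
f 44 46 45
f 45 46 47
f 45 47 31
f 46 28 29
f 46 29 47
f 47 29 30
f 47 30 31
f 49 51 48
f 52 49 48
f 48 51 50
f 50 52 48
f 49 55 51
f 53 49 52
f 53 55 49
f 51 55 50
f 54 52 50
f 50 55 54
f 54 53 52
f 55 53 54



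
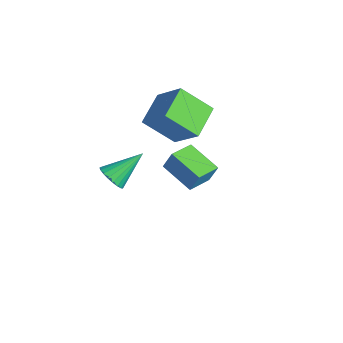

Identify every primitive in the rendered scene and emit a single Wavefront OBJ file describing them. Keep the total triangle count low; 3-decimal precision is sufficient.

v -2.914 1.451 2.862
v -1.542 2.094 4.244
v -2.181 2.834 1.492
v -0.81 3.477 2.873
v -1.67 0.163 2.227
v -0.299 0.806 3.608
v -0.938 1.546 0.856
v 0.434 2.189 2.238
v 3.058 -0.638 3.191
v 3.303 -0.309 4.179
v 2.438 0.547 2.95
v 2.683 0.877 3.938
v 4.597 0.043 2.582
v 4.842 0.373 3.57
v 3.977 1.229 2.341
v 4.222 1.558 3.329
v -2.177 -1.265 -2.021
v -1.577 -0.902 -2.464
v -2.283 0.425 -0.779
v -1.862 -0.798 -2.63
v -2.201 -0.775 -2.69
v -2.536 -0.837 -2.635
v -2.809 -0.973 -2.473
v -2.972 -1.159 -2.233
v -2.998 -1.364 -1.956
v -2.882 -1.552 -1.691
v -2.645 -1.69 -1.483
v -2.326 -1.755 -1.367
v -1.981 -1.735 -1.365
v -1.671 -1.634 -1.476
v -1.447 -1.469 -1.681
v -1.35 -1.269 -1.945
v -1.396 -1.068 -2.222
f 2 4 1
f 5 2 1
f 1 4 3
f 3 5 1
f 2 8 4
f 6 2 5
f 6 8 2
f 4 8 3
f 7 5 3
f 3 8 7
f 7 6 5
f 8 6 7
f 10 12 9
f 13 10 9
f 9 12 11
f 11 13 9
f 10 16 12
f 14 10 13
f 14 16 10
f 12 16 11
f 15 13 11
f 11 16 15
f 15 14 13
f 16 14 15
f 18 17 20
f 18 20 19
f 20 17 21
f 20 21 19
f 21 17 22
f 21 22 19
f 22 17 23
f 22 23 19
f 23 17 24
f 23 24 19
f 24 17 25
f 24 25 19
f 25 17 26
f 25 26 19
f 26 17 27
f 26 27 19
f 27 17 28
f 27 28 19
f 28 17 29
f 28 29 19
f 29 17 30
f 29 30 19
f 30 17 31
f 30 31 19
f 31 17 32
f 31 32 19
f 32 17 33
f 32 33 19
f 33 17 18
f 33 18 19



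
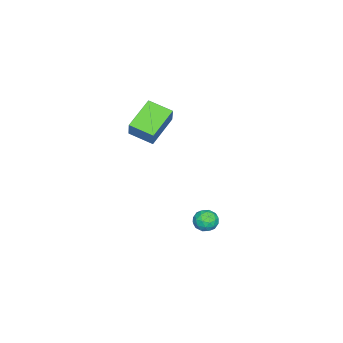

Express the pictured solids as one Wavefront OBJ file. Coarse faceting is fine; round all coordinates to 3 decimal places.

v -0.001 0.4 -3.402
v 0.686 0.633 -3.413
v 0.314 -0.493 -2.707
v 1.001 -0.26 -2.718
v 0.493 0.126 -2.372
v 0.298 0.677 -2.802
v 0.702 -0.537 -3.318
v 0.507 0.014 -3.748
v 1.12 0.054 -3.362
v 0.991 0.464 -2.777
v 0.009 -0.324 -3.343
v -0.12 0.086 -2.758
v 0.315 0.594 -3.469
v 0.685 -0.454 -2.651
v 0.386 -0.228 -2.448
v 0.79 -0.091 -2.455
v 0.087 0.621 -3.109
v 0.491 0.758 -3.116
v 0.377 0.46 -2.504
v 0.509 -0.618 -3.004
v 0.913 -0.481 -3.011
v 0.21 0.231 -3.665
v 0.614 0.368 -3.672
v 0.623 -0.32 -3.616
v 0.974 0.391 -3.445
v 1.159 -0.133 -3.036
v 0.983 -0.297 -3.389
v 0.869 0.027 -3.641
v 0.898 0.632 -3.102
v 1.083 0.108 -2.693
v 0.784 0.334 -2.49
v 0.67 0.658 -2.742
v 1.153 0.292 -3.071
v -0.083 0.032 -3.427
v 0.102 -0.492 -3.018
v 0.33 -0.518 -3.378
v 0.216 -0.194 -3.63
v -0.159 0.273 -3.084
v 0.026 -0.251 -2.675
v 0.131 0.113 -2.479
v 0.017 0.437 -2.731
v -0.153 -0.152 -3.049
v 0.773 -4.017 2.779
v -0.914 -3.632 3.679
v 0.861 -2.662 2.364
v -0.825 -2.276 3.263
v 1.425 -3.724 3.877
v -0.261 -3.338 4.776
v 1.514 -2.368 3.461
v -0.173 -1.983 4.361
f 1 38 17
f 38 12 41
f 17 41 6
f 38 41 17
f 1 17 13
f 17 6 18
f 13 18 2
f 17 18 13
f 1 13 22
f 13 2 23
f 22 23 8
f 13 23 22
f 1 22 34
f 22 8 37
f 34 37 11
f 22 37 34
f 1 34 38
f 34 11 42
f 38 42 12
f 34 42 38
f 2 18 29
f 18 6 32
f 29 32 10
f 18 32 29
f 6 41 19
f 41 12 40
f 19 40 5
f 41 40 19
f 12 42 39
f 42 11 35
f 39 35 3
f 42 35 39
f 11 37 36
f 37 8 24
f 36 24 7
f 37 24 36
f 8 23 28
f 23 2 25
f 28 25 9
f 23 25 28
f 4 30 16
f 30 10 31
f 16 31 5
f 30 31 16
f 4 16 14
f 16 5 15
f 14 15 3
f 16 15 14
f 4 14 21
f 14 3 20
f 21 20 7
f 14 20 21
f 4 21 26
f 21 7 27
f 26 27 9
f 21 27 26
f 4 26 30
f 26 9 33
f 30 33 10
f 26 33 30
f 5 31 19
f 31 10 32
f 19 32 6
f 31 32 19
f 3 15 39
f 15 5 40
f 39 40 12
f 15 40 39
f 7 20 36
f 20 3 35
f 36 35 11
f 20 35 36
f 9 27 28
f 27 7 24
f 28 24 8
f 27 24 28
f 10 33 29
f 33 9 25
f 29 25 2
f 33 25 29
f 44 46 43
f 47 44 43
f 43 46 45
f 45 47 43
f 44 50 46
f 48 44 47
f 48 50 44
f 46 50 45
f 49 47 45
f 45 50 49
f 49 48 47
f 50 48 49



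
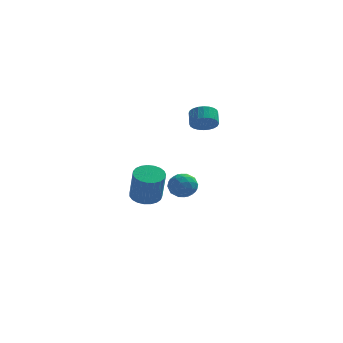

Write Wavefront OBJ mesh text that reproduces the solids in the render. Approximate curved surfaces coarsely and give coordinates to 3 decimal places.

v 1.045 3.944 -2.47
v 1.796 4.285 -1.889
v 2.124 3.135 -3.391
v 2.875 3.476 -2.81
v 2.216 2.806 -2.441
v 1.549 3.306 -1.872
v 2.371 4.114 -3.408
v 1.704 4.614 -2.839
v 2.616 4.39 -2.468
v 2.52 3.582 -1.871
v 1.4 3.838 -3.409
v 1.304 3.03 -2.812
v 1.325 4.185 -2.099
v 2.595 3.235 -3.181
v 2.207 2.841 -2.965
v 2.649 3.041 -2.623
v 1.18 3.61 -2.089
v 1.622 3.811 -1.747
v 1.869 2.942 -2.072
v 2.298 3.609 -3.533
v 2.74 3.81 -3.191
v 1.271 4.379 -2.657
v 1.713 4.579 -2.315
v 2.051 4.478 -3.208
v 2.249 4.447 -2.098
v 2.884 3.972 -2.639
v 2.587 4.347 -2.99
v 2.195 4.641 -2.656
v 2.193 3.973 -1.746
v 2.827 3.497 -2.288
v 2.44 3.104 -2.071
v 2.047 3.397 -1.737
v 2.675 4.034 -2.087
v 1.093 3.923 -2.992
v 1.727 3.447 -3.534
v 1.873 4.023 -3.543
v 1.48 4.316 -3.209
v 1.036 3.448 -2.641
v 1.671 2.973 -3.182
v 1.725 2.779 -2.624
v 1.333 3.073 -2.29
v 1.245 3.386 -3.193
v 0.569 -3.642 -0.398
v 1.271 -4.205 -0.703
v 1.573 -4.921 1.313
v 0.871 -4.358 1.618
v 1.465 -3.873 -0.614
v 1.767 -4.589 1.402
v 1.504 -3.5 -0.487
v 1.806 -4.216 1.528
v 1.382 -3.153 -0.346
v 1.684 -3.869 1.67
v 1.119 -2.889 -0.213
v 1.421 -3.606 1.803
v 0.761 -2.756 -0.112
v 1.063 -3.473 1.904
v 0.369 -2.777 -0.06
v 0.671 -3.493 1.955
v 0.013 -2.946 -0.067
v 0.315 -3.662 1.948
v -0.248 -3.236 -0.131
v 0.054 -3.952 1.884
v -0.367 -3.597 -0.241
v -0.065 -4.313 1.774
v -0.324 -3.965 -0.378
v -0.022 -4.681 1.637
v -0.127 -4.277 -0.519
v 0.175 -4.993 1.496
v 0.19 -4.479 -0.638
v 0.492 -5.195 1.377
v 0.573 -4.537 -0.716
v 0.875 -5.253 1.299
v 0.955 -4.44 -0.739
v 1.257 -5.156 1.276
v 3.43 1.793 3.366
v 4.302 1.912 3.377
v 4.182 2.745 4.004
v 3.31 2.627 3.994
v 4.212 2.103 3.106
v 4.091 2.936 3.734
v 4.003 2.247 2.875
v 3.882 3.08 3.503
v 3.706 2.321 2.719
v 3.586 3.155 3.346
v 3.368 2.316 2.661
v 3.247 3.149 3.288
v 3.039 2.231 2.71
v 2.918 3.064 3.338
v 2.77 2.079 2.86
v 2.649 2.912 3.488
v 2.601 1.884 3.086
v 2.48 2.717 3.714
v 2.558 1.675 3.356
v 2.438 2.508 3.983
v 2.649 1.484 3.626
v 2.528 2.317 4.254
v 2.858 1.34 3.857
v 2.737 2.173 4.485
v 3.154 1.265 4.014
v 3.034 2.099 4.641
v 3.493 1.271 4.072
v 3.372 2.104 4.699
v 3.822 1.356 4.022
v 3.701 2.189 4.65
v 4.091 1.508 3.872
v 3.97 2.341 4.5
v 4.26 1.703 3.646
v 4.139 2.536 4.274
f 1 38 17
f 38 12 41
f 17 41 6
f 38 41 17
f 1 17 13
f 17 6 18
f 13 18 2
f 17 18 13
f 1 13 22
f 13 2 23
f 22 23 8
f 13 23 22
f 1 22 34
f 22 8 37
f 34 37 11
f 22 37 34
f 1 34 38
f 34 11 42
f 38 42 12
f 34 42 38
f 2 18 29
f 18 6 32
f 29 32 10
f 18 32 29
f 6 41 19
f 41 12 40
f 19 40 5
f 41 40 19
f 12 42 39
f 42 11 35
f 39 35 3
f 42 35 39
f 11 37 36
f 37 8 24
f 36 24 7
f 37 24 36
f 8 23 28
f 23 2 25
f 28 25 9
f 23 25 28
f 4 30 16
f 30 10 31
f 16 31 5
f 30 31 16
f 4 16 14
f 16 5 15
f 14 15 3
f 16 15 14
f 4 14 21
f 14 3 20
f 21 20 7
f 14 20 21
f 4 21 26
f 21 7 27
f 26 27 9
f 21 27 26
f 4 26 30
f 26 9 33
f 30 33 10
f 26 33 30
f 5 31 19
f 31 10 32
f 19 32 6
f 31 32 19
f 3 15 39
f 15 5 40
f 39 40 12
f 15 40 39
f 7 20 36
f 20 3 35
f 36 35 11
f 20 35 36
f 9 27 28
f 27 7 24
f 28 24 8
f 27 24 28
f 10 33 29
f 33 9 25
f 29 25 2
f 33 25 29
f 44 43 47
f 44 47 45
f 45 47 48
f 45 48 46
f 47 43 49
f 47 49 48
f 48 49 50
f 48 50 46
f 49 43 51
f 49 51 50
f 50 51 52
f 50 52 46
f 51 43 53
f 51 53 52
f 52 53 54
f 52 54 46
f 53 43 55
f 53 55 54
f 54 55 56
f 54 56 46
f 55 43 57
f 55 57 56
f 56 57 58
f 56 58 46
f 57 43 59
f 57 59 58
f 58 59 60
f 58 60 46
f 59 43 61
f 59 61 60
f 60 61 62
f 60 62 46
f 61 43 63
f 61 63 62
f 62 63 64
f 62 64 46
f 63 43 65
f 63 65 64
f 64 65 66
f 64 66 46
f 65 43 67
f 65 67 66
f 66 67 68
f 66 68 46
f 67 43 69
f 67 69 68
f 68 69 70
f 68 70 46
f 69 43 71
f 69 71 70
f 70 71 72
f 70 72 46
f 71 43 73
f 71 73 72
f 72 73 74
f 72 74 46
f 73 43 44
f 73 44 74
f 74 44 45
f 74 45 46
f 76 75 79
f 76 79 77
f 77 79 80
f 77 80 78
f 79 75 81
f 79 81 80
f 80 81 82
f 80 82 78
f 81 75 83
f 81 83 82
f 82 83 84
f 82 84 78
f 83 75 85
f 83 85 84
f 84 85 86
f 84 86 78
f 85 75 87
f 85 87 86
f 86 87 88
f 86 88 78
f 87 75 89
f 87 89 88
f 88 89 90
f 88 90 78
f 89 75 91
f 89 91 90
f 90 91 92
f 90 92 78
f 91 75 93
f 91 93 92
f 92 93 94
f 92 94 78
f 93 75 95
f 93 95 94
f 94 95 96
f 94 96 78
f 95 75 97
f 95 97 96
f 96 97 98
f 96 98 78
f 97 75 99
f 97 99 98
f 98 99 100
f 98 100 78
f 99 75 101
f 99 101 100
f 100 101 102
f 100 102 78
f 101 75 103
f 101 103 102
f 102 103 104
f 102 104 78
f 103 75 105
f 103 105 104
f 104 105 106
f 104 106 78
f 105 75 107
f 105 107 106
f 106 107 108
f 106 108 78
f 107 75 76
f 107 76 108
f 108 76 77
f 108 77 78



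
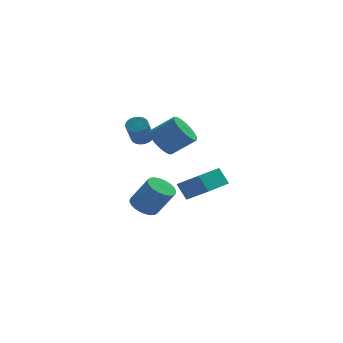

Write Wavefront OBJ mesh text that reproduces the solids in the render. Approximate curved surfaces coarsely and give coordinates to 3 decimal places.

v -2.706 3.652 -4.137
v -2.166 4.437 -4.259
v -1.134 3.992 -2.544
v -1.674 3.208 -2.423
v -2.448 4.573 -4.053
v -1.416 4.128 -2.339
v -2.77 4.57 -3.861
v -1.737 4.125 -2.147
v -3.081 4.426 -3.71
v -2.049 3.981 -1.996
v -3.336 4.165 -3.625
v -2.303 3.72 -1.911
v -3.494 3.826 -3.617
v -2.462 3.381 -1.903
v -3.533 3.46 -3.689
v -2.501 3.015 -1.975
v -3.446 3.124 -3.829
v -2.413 2.679 -2.115
v -3.246 2.868 -4.016
v -2.214 2.423 -2.301
v -2.964 2.732 -4.221
v -1.932 2.287 -2.507
v -2.643 2.735 -4.413
v -1.61 2.29 -2.699
v -2.331 2.879 -4.564
v -1.299 2.434 -2.85
v -2.077 3.14 -4.649
v -1.044 2.695 -2.935
v -1.918 3.479 -4.657
v -0.886 3.034 -2.943
v -1.879 3.845 -4.585
v -0.847 3.4 -2.871
v -1.967 4.181 -4.445
v -0.934 3.736 -2.731
v -1.06 -1.325 -0.46
v 0.076 -2.324 0.534
v 0.155 0.083 -0.432
v 1.29 -0.916 0.563
v -0.55 -1.744 -1.463
v 0.585 -2.743 -0.468
v 0.664 -0.336 -1.434
v 1.8 -1.335 -0.44
v -2.785 3.492 1.433
v -2.211 3.691 1.717
v -2.542 2.767 3.031
v -3.115 2.568 2.747
v -2.377 3.873 1.804
v -2.708 2.949 3.118
v -2.605 3.998 1.834
v -2.936 3.074 3.148
v -2.86 4.045 1.803
v -3.191 3.121 3.117
v -3.104 4.009 1.716
v -3.435 3.085 3.03
v -3.299 3.893 1.586
v -3.63 2.969 2.9
v -3.416 3.717 1.432
v -3.747 2.793 2.746
v -3.436 3.506 1.279
v -3.767 2.582 2.593
v -3.358 3.293 1.149
v -3.689 2.369 2.463
v -3.192 3.111 1.062
v -3.523 2.187 2.376
v -2.964 2.986 1.032
v -3.295 2.062 2.346
v -2.709 2.939 1.063
v -3.04 2.015 2.377
v -2.465 2.975 1.15
v -2.796 2.051 2.464
v -2.27 3.091 1.28
v -2.601 2.167 2.594
v -2.153 3.267 1.434
v -2.484 2.343 2.748
v -2.133 3.478 1.587
v -2.464 2.554 2.901
v -1.959 -1.733 2.865
v -1.319 -1.55 2.092
v 0.019 -1.704 3.162
v -0.621 -1.887 3.935
v -1.401 -1.135 2.255
v -0.064 -1.289 3.325
v -1.594 -0.838 2.538
v -0.257 -0.992 3.609
v -1.86 -0.718 2.887
v -0.522 -0.872 3.958
v -2.144 -0.799 3.231
v -0.807 -0.953 4.302
v -2.392 -1.066 3.502
v -1.055 -1.219 4.573
v -2.555 -1.464 3.648
v -1.217 -1.618 4.718
v -2.599 -1.916 3.638
v -1.261 -2.07 4.708
v -2.516 -2.331 3.475
v -1.179 -2.485 4.545
v -2.323 -2.628 3.191
v -0.986 -2.782 4.262
v -2.058 -2.748 2.842
v -0.72 -2.902 3.913
v -1.773 -2.667 2.498
v -0.436 -2.821 3.569
v -1.525 -2.401 2.227
v -0.188 -2.554 3.298
v -1.363 -2.002 2.082
v -0.025 -2.156 3.152
f 2 1 5
f 2 5 3
f 3 5 6
f 3 6 4
f 5 1 7
f 5 7 6
f 6 7 8
f 6 8 4
f 7 1 9
f 7 9 8
f 8 9 10
f 8 10 4
f 9 1 11
f 9 11 10
f 10 11 12
f 10 12 4
f 11 1 13
f 11 13 12
f 12 13 14
f 12 14 4
f 13 1 15
f 13 15 14
f 14 15 16
f 14 16 4
f 15 1 17
f 15 17 16
f 16 17 18
f 16 18 4
f 17 1 19
f 17 19 18
f 18 19 20
f 18 20 4
f 19 1 21
f 19 21 20
f 20 21 22
f 20 22 4
f 21 1 23
f 21 23 22
f 22 23 24
f 22 24 4
f 23 1 25
f 23 25 24
f 24 25 26
f 24 26 4
f 25 1 27
f 25 27 26
f 26 27 28
f 26 28 4
f 27 1 29
f 27 29 28
f 28 29 30
f 28 30 4
f 29 1 31
f 29 31 30
f 30 31 32
f 30 32 4
f 31 1 33
f 31 33 32
f 32 33 34
f 32 34 4
f 33 1 2
f 33 2 34
f 34 2 3
f 34 3 4
f 36 38 35
f 39 36 35
f 35 38 37
f 37 39 35
f 36 42 38
f 40 36 39
f 40 42 36
f 38 42 37
f 41 39 37
f 37 42 41
f 41 40 39
f 42 40 41
f 44 43 47
f 44 47 45
f 45 47 48
f 45 48 46
f 47 43 49
f 47 49 48
f 48 49 50
f 48 50 46
f 49 43 51
f 49 51 50
f 50 51 52
f 50 52 46
f 51 43 53
f 51 53 52
f 52 53 54
f 52 54 46
f 53 43 55
f 53 55 54
f 54 55 56
f 54 56 46
f 55 43 57
f 55 57 56
f 56 57 58
f 56 58 46
f 57 43 59
f 57 59 58
f 58 59 60
f 58 60 46
f 59 43 61
f 59 61 60
f 60 61 62
f 60 62 46
f 61 43 63
f 61 63 62
f 62 63 64
f 62 64 46
f 63 43 65
f 63 65 64
f 64 65 66
f 64 66 46
f 65 43 67
f 65 67 66
f 66 67 68
f 66 68 46
f 67 43 69
f 67 69 68
f 68 69 70
f 68 70 46
f 69 43 71
f 69 71 70
f 70 71 72
f 70 72 46
f 71 43 73
f 71 73 72
f 72 73 74
f 72 74 46
f 73 43 75
f 73 75 74
f 74 75 76
f 74 76 46
f 75 43 44
f 75 44 76
f 76 44 45
f 76 45 46
f 78 77 81
f 78 81 79
f 79 81 82
f 79 82 80
f 81 77 83
f 81 83 82
f 82 83 84
f 82 84 80
f 83 77 85
f 83 85 84
f 84 85 86
f 84 86 80
f 85 77 87
f 85 87 86
f 86 87 88
f 86 88 80
f 87 77 89
f 87 89 88
f 88 89 90
f 88 90 80
f 89 77 91
f 89 91 90
f 90 91 92
f 90 92 80
f 91 77 93
f 91 93 92
f 92 93 94
f 92 94 80
f 93 77 95
f 93 95 94
f 94 95 96
f 94 96 80
f 95 77 97
f 95 97 96
f 96 97 98
f 96 98 80
f 97 77 99
f 97 99 98
f 98 99 100
f 98 100 80
f 99 77 101
f 99 101 100
f 100 101 102
f 100 102 80
f 101 77 103
f 101 103 102
f 102 103 104
f 102 104 80
f 103 77 105
f 103 105 104
f 104 105 106
f 104 106 80
f 105 77 78
f 105 78 106
f 106 78 79
f 106 79 80



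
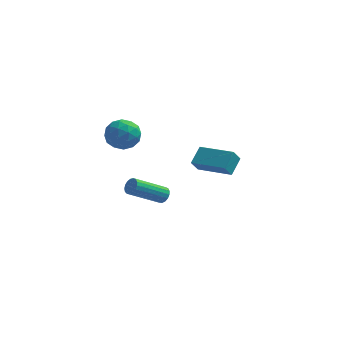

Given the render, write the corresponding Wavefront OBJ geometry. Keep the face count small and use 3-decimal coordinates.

v 3.038 0.611 -0.54
v 2.754 0.23 0.14
v 3.325 1.518 0.088
v 3.041 1.136 0.769
v 4.839 -0.176 -0.229
v 4.555 -0.558 0.452
v 5.126 0.73 0.4
v 4.842 0.349 1.08
v 0.875 2.836 -4.187
v 1.215 2.786 -3.797
v -0.274 1.794 -2.624
v -0.615 1.844 -3.013
v 1.105 3.004 -3.752
v -0.384 2.012 -2.578
v 0.942 3.184 -3.807
v -0.547 2.192 -2.633
v 0.764 3.285 -3.948
v -0.725 2.293 -2.775
v 0.611 3.282 -4.145
v -0.878 2.29 -2.971
v 0.518 3.177 -4.35
v -0.971 2.185 -3.177
v 0.507 2.995 -4.519
v -0.982 2.003 -3.345
v 0.581 2.775 -4.611
v -0.909 1.783 -3.438
v 0.721 2.57 -4.606
v -0.768 1.578 -3.433
v 0.897 2.426 -4.505
v -0.592 1.434 -3.332
v 1.068 2.375 -4.331
v -0.422 1.383 -3.158
v 1.194 2.43 -4.124
v -0.295 1.438 -2.951
v 1.247 2.579 -3.932
v -0.242 1.586 -2.758
v 0.127 -0.628 2.391
v 0.566 -1.264 2.955
v -1.226 -1.336 2.645
v -0.787 -1.972 3.209
v -0.872 -1.062 3.491
v -0.036 -0.624 3.334
v -0.624 -1.976 2.266
v 0.212 -1.538 2.109
v 0.102 -2.097 2.878
v -0.051 -1.532 3.635
v -0.609 -1.068 1.965
v -0.762 -0.503 2.722
v 0.465 -0.884 2.65
v -1.125 -1.716 2.95
v -1.175 -1.181 3.115
v -0.917 -1.555 3.447
v 0.112 -0.508 2.873
v 0.37 -0.882 3.205
v -0.476 -0.763 3.52
v -1.03 -1.718 2.395
v -0.772 -2.092 2.727
v 0.257 -1.045 2.153
v 0.515 -1.419 2.485
v -0.184 -1.837 2.08
v 0.45 -1.748 2.936
v -0.345 -2.164 3.086
v -0.249 -2.166 2.532
v 0.242 -1.909 2.439
v 0.36 -1.416 3.381
v -0.435 -1.832 3.531
v -0.485 -1.297 3.697
v 0.007 -1.039 3.604
v 0.087 -1.905 3.336
v -0.225 -0.768 2.069
v -1.02 -1.184 2.219
v -0.667 -1.561 1.996
v -0.175 -1.303 1.903
v -0.315 -0.436 2.514
v -1.11 -0.852 2.664
v -0.902 -0.691 3.161
v -0.411 -0.434 3.068
v -0.747 -0.695 2.264
f 2 4 1
f 5 2 1
f 1 4 3
f 3 5 1
f 2 8 4
f 6 2 5
f 6 8 2
f 4 8 3
f 7 5 3
f 3 8 7
f 7 6 5
f 8 6 7
f 10 9 13
f 10 13 11
f 11 13 14
f 11 14 12
f 13 9 15
f 13 15 14
f 14 15 16
f 14 16 12
f 15 9 17
f 15 17 16
f 16 17 18
f 16 18 12
f 17 9 19
f 17 19 18
f 18 19 20
f 18 20 12
f 19 9 21
f 19 21 20
f 20 21 22
f 20 22 12
f 21 9 23
f 21 23 22
f 22 23 24
f 22 24 12
f 23 9 25
f 23 25 24
f 24 25 26
f 24 26 12
f 25 9 27
f 25 27 26
f 26 27 28
f 26 28 12
f 27 9 29
f 27 29 28
f 28 29 30
f 28 30 12
f 29 9 31
f 29 31 30
f 30 31 32
f 30 32 12
f 31 9 33
f 31 33 32
f 32 33 34
f 32 34 12
f 33 9 35
f 33 35 34
f 34 35 36
f 34 36 12
f 35 9 10
f 35 10 36
f 36 10 11
f 36 11 12
f 37 74 53
f 74 48 77
f 53 77 42
f 74 77 53
f 37 53 49
f 53 42 54
f 49 54 38
f 53 54 49
f 37 49 58
f 49 38 59
f 58 59 44
f 49 59 58
f 37 58 70
f 58 44 73
f 70 73 47
f 58 73 70
f 37 70 74
f 70 47 78
f 74 78 48
f 70 78 74
f 38 54 65
f 54 42 68
f 65 68 46
f 54 68 65
f 42 77 55
f 77 48 76
f 55 76 41
f 77 76 55
f 48 78 75
f 78 47 71
f 75 71 39
f 78 71 75
f 47 73 72
f 73 44 60
f 72 60 43
f 73 60 72
f 44 59 64
f 59 38 61
f 64 61 45
f 59 61 64
f 40 66 52
f 66 46 67
f 52 67 41
f 66 67 52
f 40 52 50
f 52 41 51
f 50 51 39
f 52 51 50
f 40 50 57
f 50 39 56
f 57 56 43
f 50 56 57
f 40 57 62
f 57 43 63
f 62 63 45
f 57 63 62
f 40 62 66
f 62 45 69
f 66 69 46
f 62 69 66
f 41 67 55
f 67 46 68
f 55 68 42
f 67 68 55
f 39 51 75
f 51 41 76
f 75 76 48
f 51 76 75
f 43 56 72
f 56 39 71
f 72 71 47
f 56 71 72
f 45 63 64
f 63 43 60
f 64 60 44
f 63 60 64
f 46 69 65
f 69 45 61
f 65 61 38
f 69 61 65

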